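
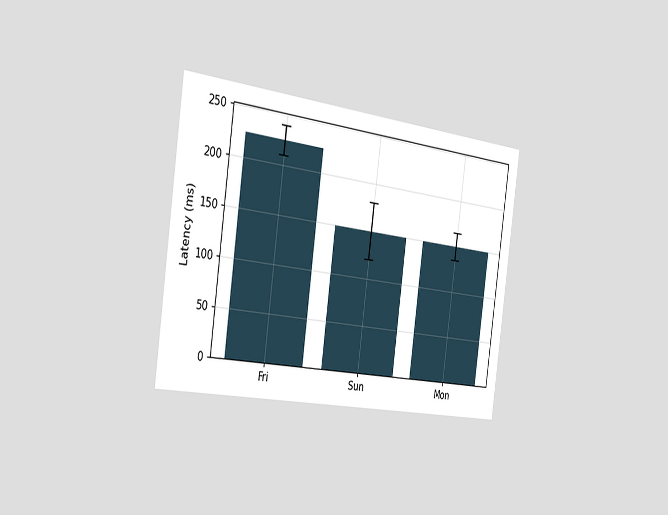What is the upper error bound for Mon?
165ms

The chart is tilted about 8° clockwise and viewed slightly from the left. The Mon bar's upper whisker reaches 165ms.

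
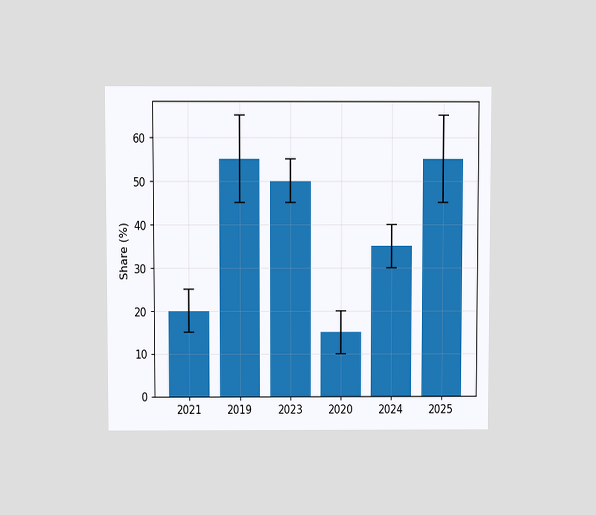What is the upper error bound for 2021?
25%

The chart is viewed slightly from above. The 2021 bar's upper whisker reaches 25%.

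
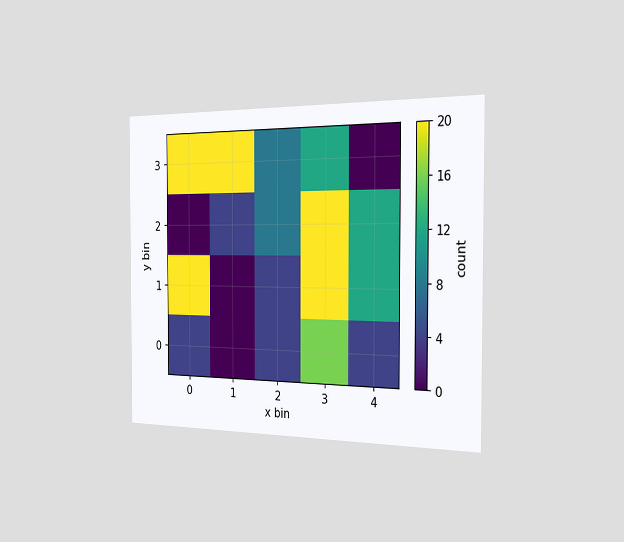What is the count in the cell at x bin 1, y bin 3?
20

The chart is viewed slightly from the right. Matching the cell (1, 3) against the colorbar gives 20.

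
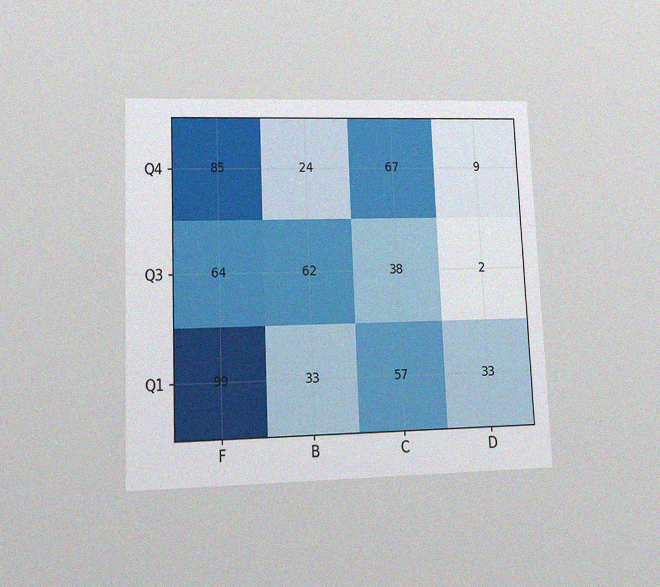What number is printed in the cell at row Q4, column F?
85

The chart is tilted about 2° counter-clockwise and viewed at a slight angle, with some photo noise. The (Q4, F) cell reads 85.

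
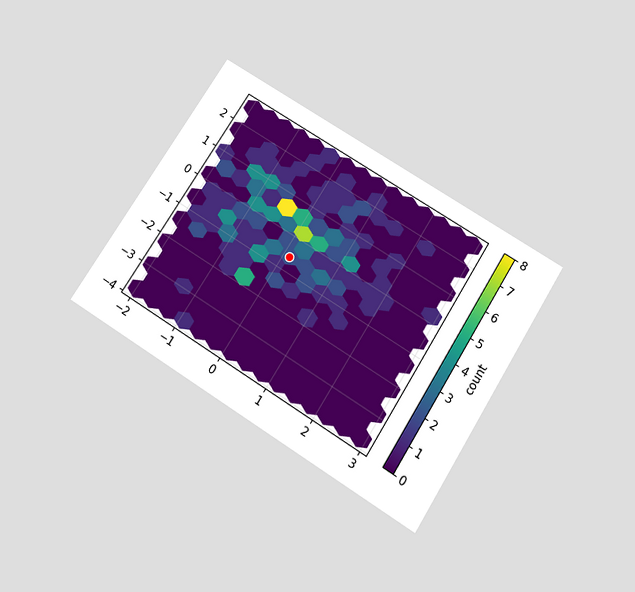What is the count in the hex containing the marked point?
The chart is tilted about 32° clockwise and viewed slightly from below. The marked hex reads 2 on the colorbar.

2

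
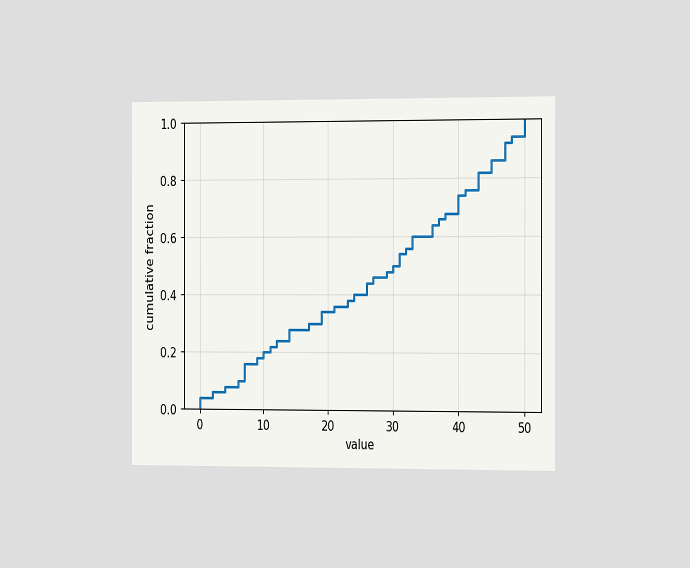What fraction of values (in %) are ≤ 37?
The chart is viewed slightly from the right. At x=37 the ECDF step is at 66%.

66%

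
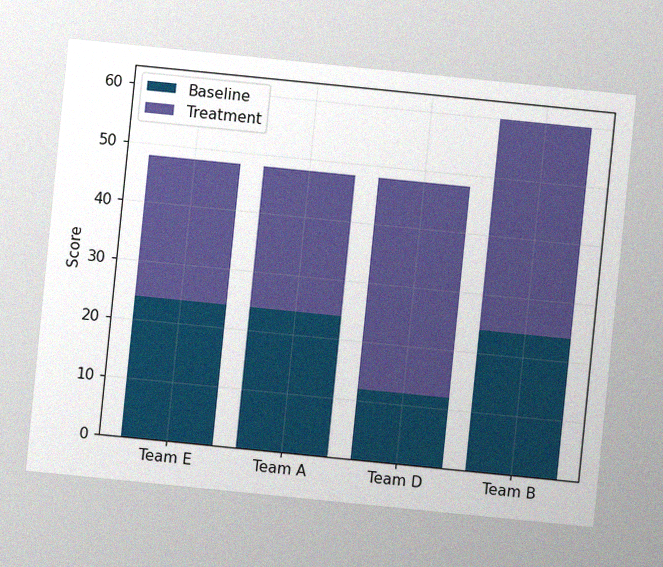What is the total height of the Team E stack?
The chart is tilted about 6° clockwise, with some photo noise. The Team E stack's top reaches 48 on the y-axis.

48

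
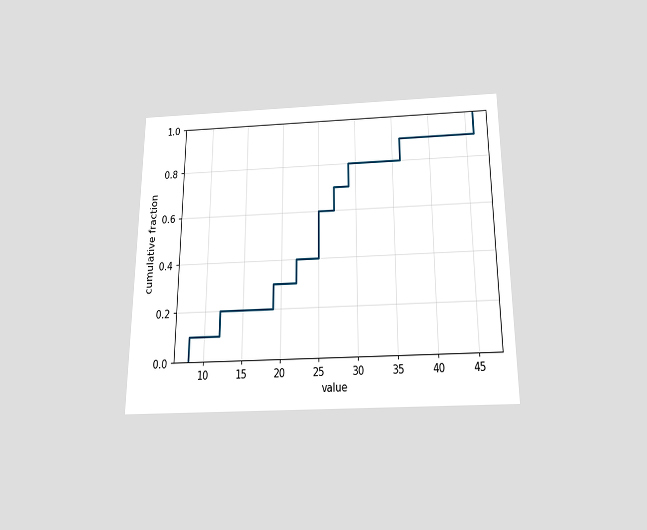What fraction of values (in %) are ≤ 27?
The chart is viewed slightly from below. At x=27 the ECDF step is at 70%.

70%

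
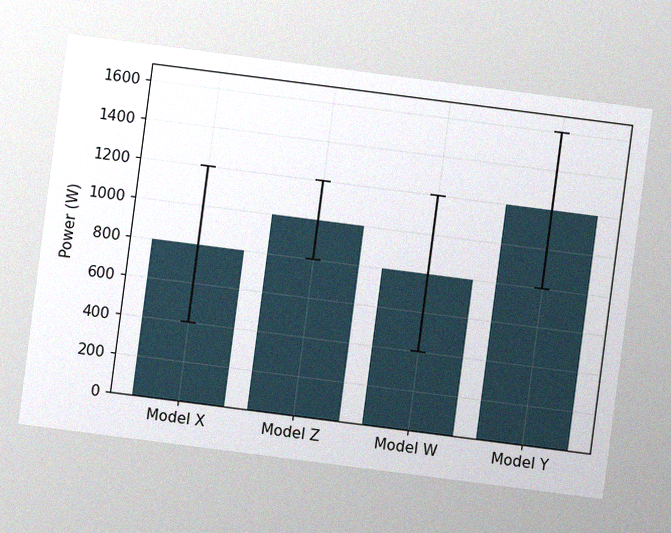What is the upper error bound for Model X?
The chart is tilted about 7° clockwise, with some photo noise. The Model X bar's upper whisker reaches 1200W.

1200W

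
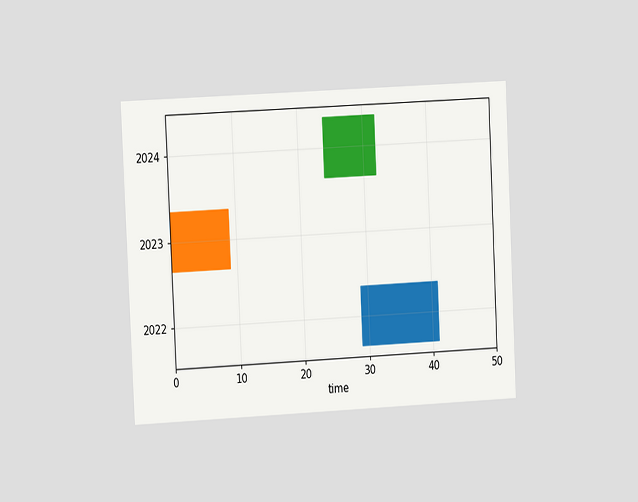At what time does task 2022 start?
29

The chart is tilted about 3° counter-clockwise and viewed at a slight angle. The 2022 bar begins at t=29.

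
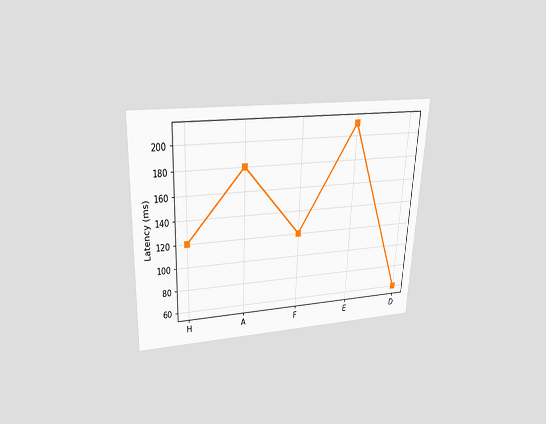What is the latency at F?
120ms

The chart is tilted about 3° clockwise and viewed slightly from above. At F, the line is at 120ms.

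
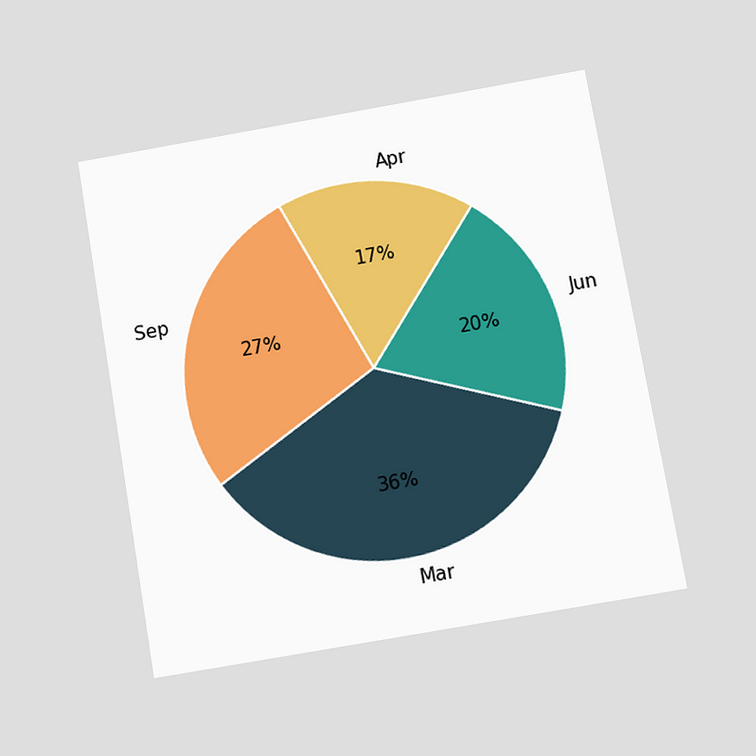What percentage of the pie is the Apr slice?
The chart is tilted about 10° counter-clockwise and viewed at a slight angle. The Apr slice takes up 17% of the pie.

17%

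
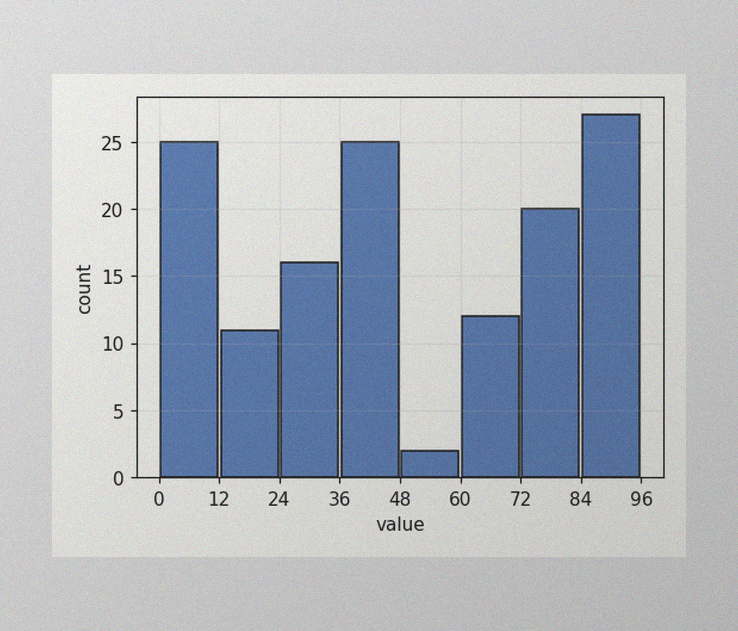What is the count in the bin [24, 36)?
16

The image has some photo noise and uneven lighting. The [24, 36) bin has height 16.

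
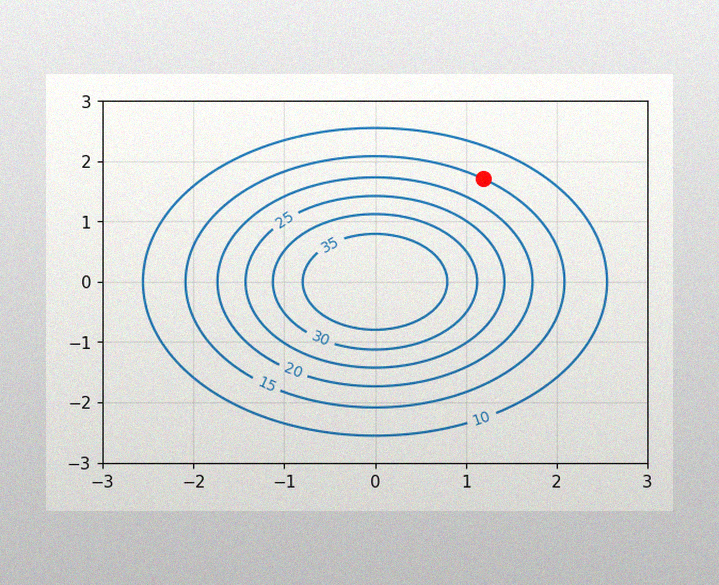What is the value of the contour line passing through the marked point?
15

The image has some photo noise and uneven lighting. The marked point sits on the contour labelled 15.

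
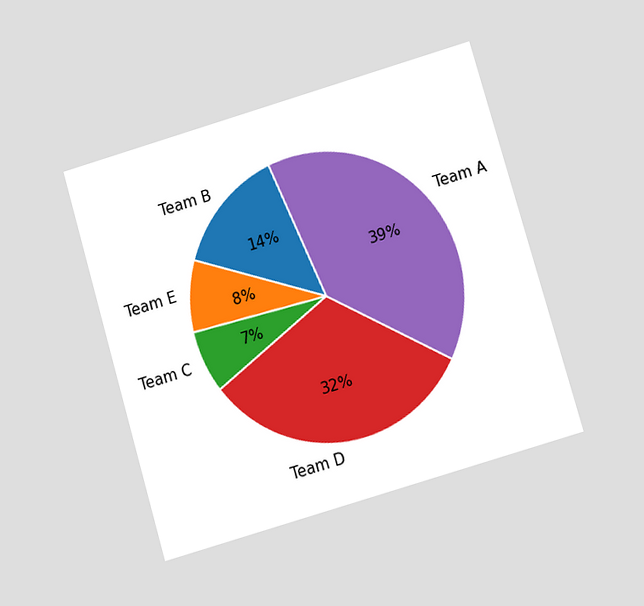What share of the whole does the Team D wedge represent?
32%

The chart is tilted about 16° counter-clockwise and viewed at a slight angle. The Team D slice takes up 32% of the pie.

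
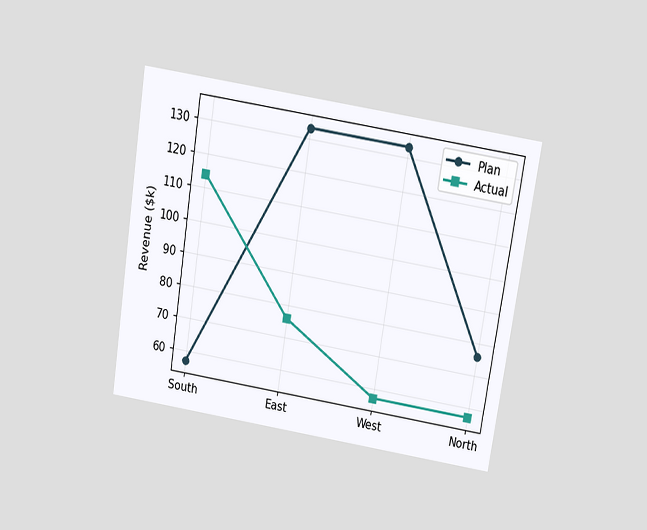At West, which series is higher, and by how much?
Plan, by $76k

The chart is tilted about 9° clockwise and viewed slightly from above. At West, Plan sits above the other line by $76k.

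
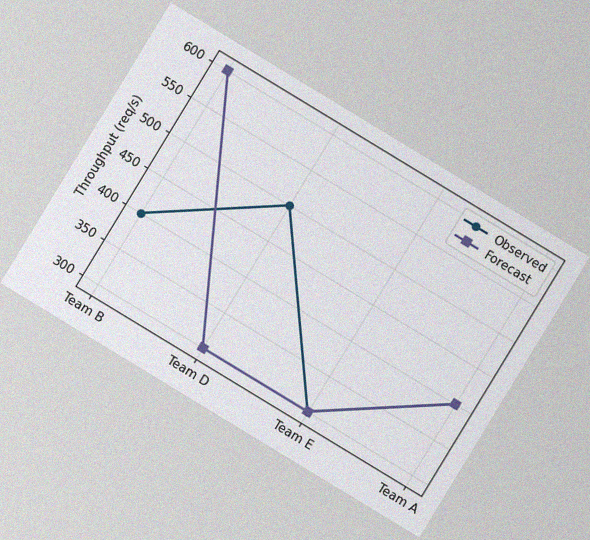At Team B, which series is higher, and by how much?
The chart is tilted about 31° clockwise, with some photo noise. At Team B, Forecast sits above the other line by 200req/s.

Forecast, by 200req/s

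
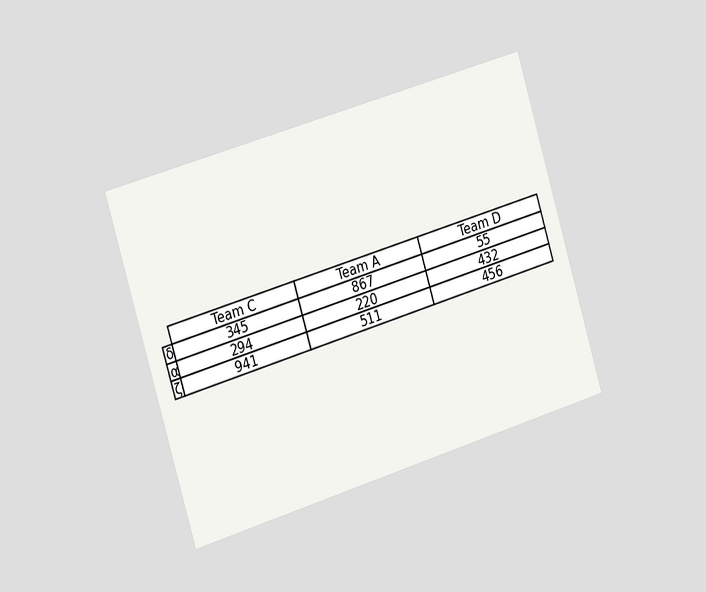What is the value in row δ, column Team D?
55

The chart is tilted about 17° counter-clockwise and viewed slightly from the left. The (δ, Team D) cell reads 55.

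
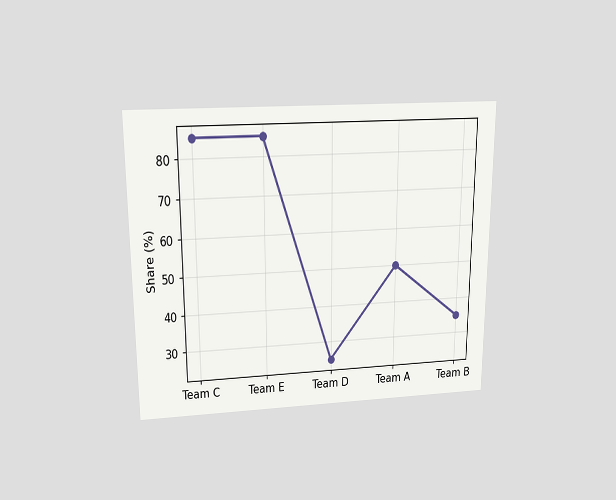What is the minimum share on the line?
The chart is viewed slightly from above. The lowest point is at Team D, and reading across to the y-axis gives 25%.

25%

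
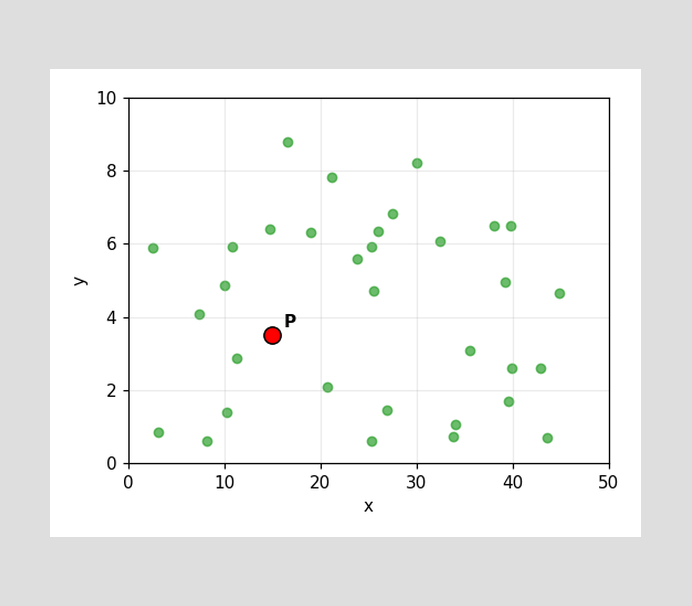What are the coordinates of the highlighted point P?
(15, 3.5)

Following the gridlines from P to each axis, P sits at (15, 3.5).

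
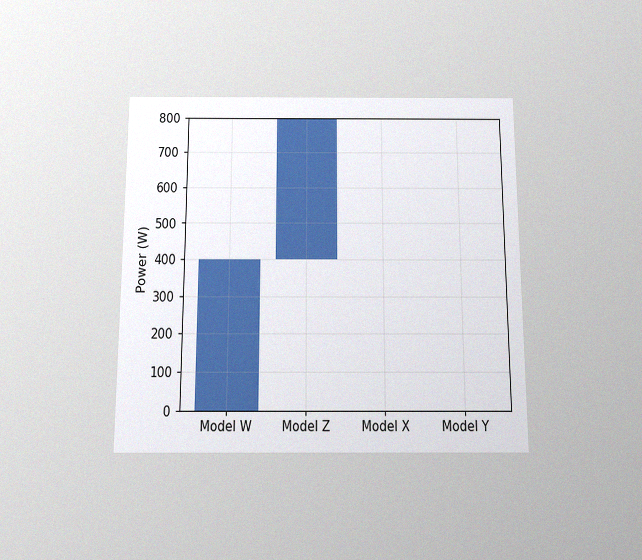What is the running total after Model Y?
The chart is viewed slightly from below, with some photo noise. After Model Y the running total reaches 800W.

800W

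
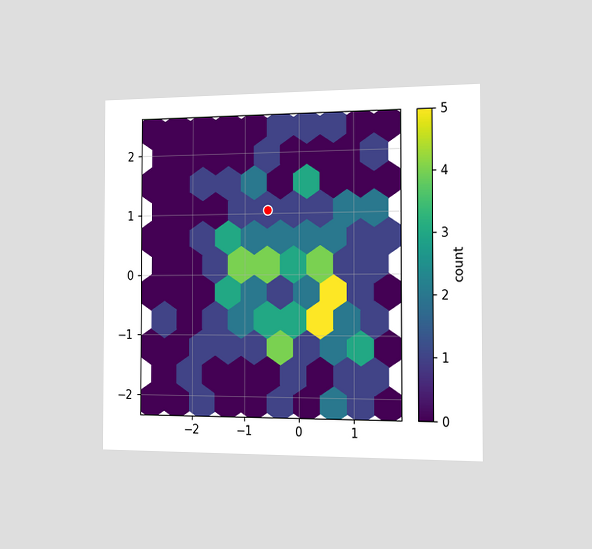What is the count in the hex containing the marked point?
The chart is viewed slightly from the right. The marked hex reads 1 on the colorbar.

1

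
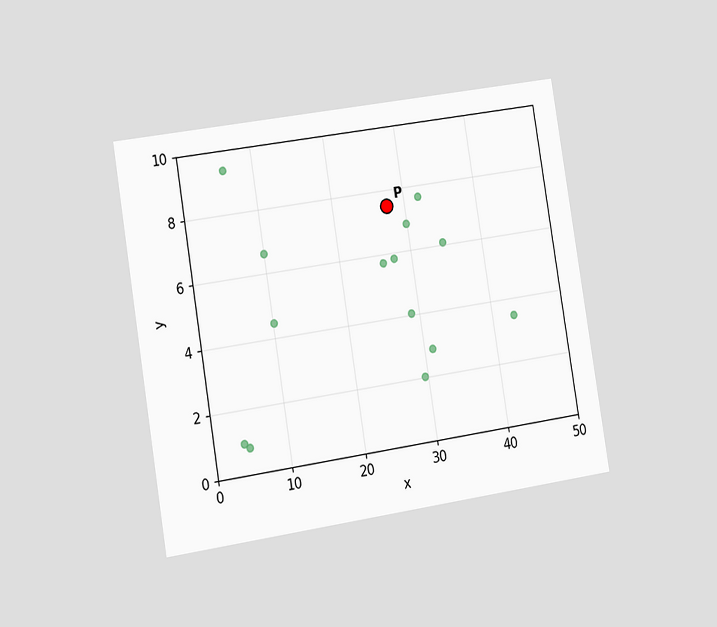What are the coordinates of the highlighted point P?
The chart is tilted about 9° counter-clockwise and viewed slightly from the left. Following the gridlines from P to each axis, P sits at (27.5, 7.5).

(27.5, 7.5)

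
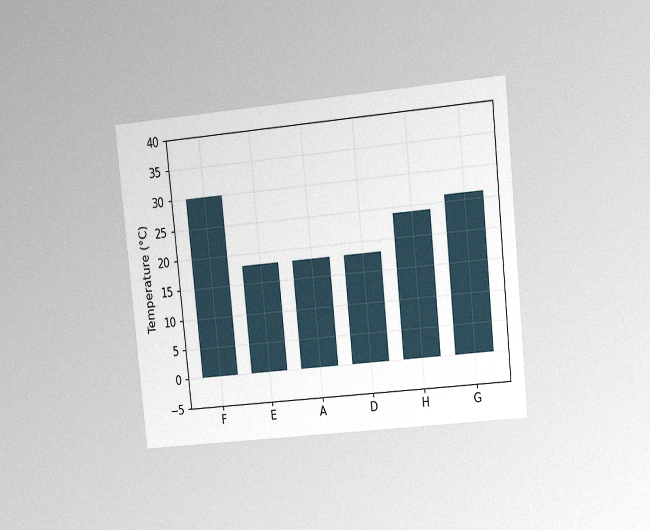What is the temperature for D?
18°C

The chart is tilted about 6° counter-clockwise and viewed at a slight angle, with some photo noise. Reading along the chart's y-axis, the D bar reaches 18°C.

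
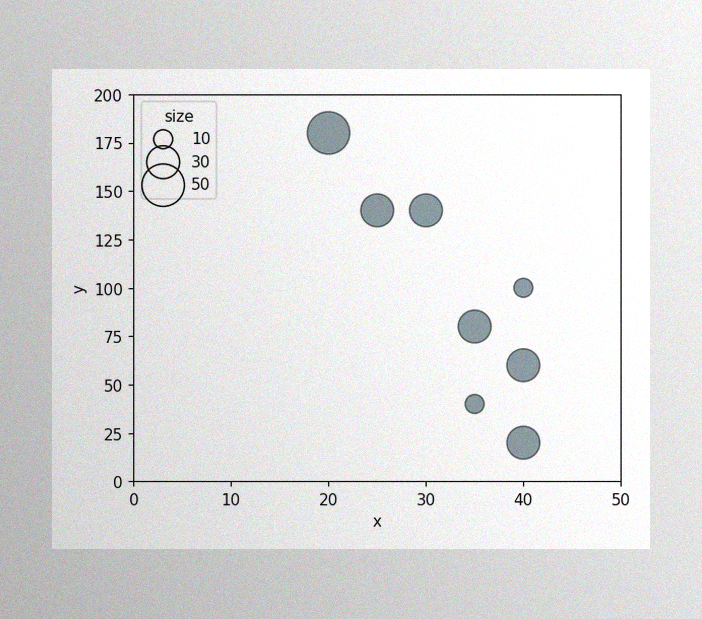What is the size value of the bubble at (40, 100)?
10

The image has some photo noise and uneven lighting. Matching the bubble at (40, 100) against the size legend gives 10.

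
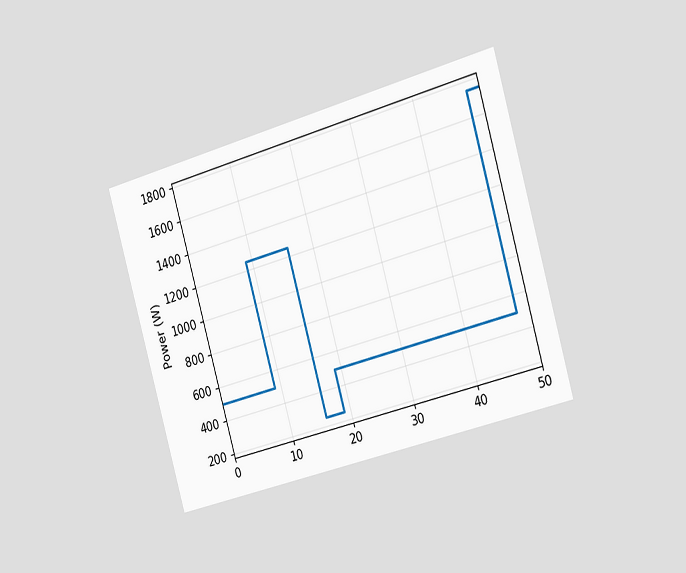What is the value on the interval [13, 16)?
The chart is tilted about 16° counter-clockwise and viewed slightly from the right. On [13, 16) the step sits at 1250W.

1250W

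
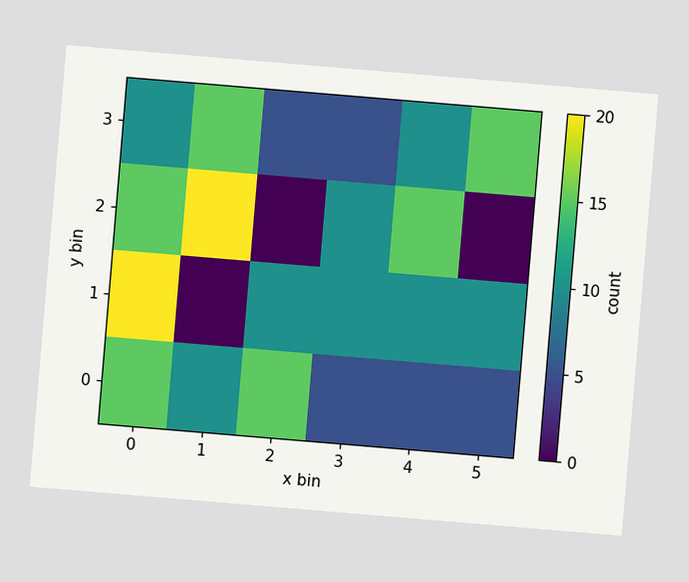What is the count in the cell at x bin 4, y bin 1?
The chart is tilted about 5° clockwise. Matching the cell (4, 1) against the colorbar gives 10.

10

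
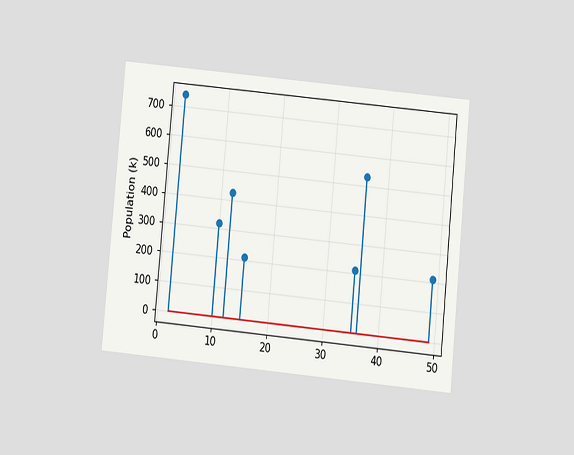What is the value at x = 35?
The chart is tilted about 5° clockwise and viewed at a slight angle. The stem at x=35 reaches 212k.

212k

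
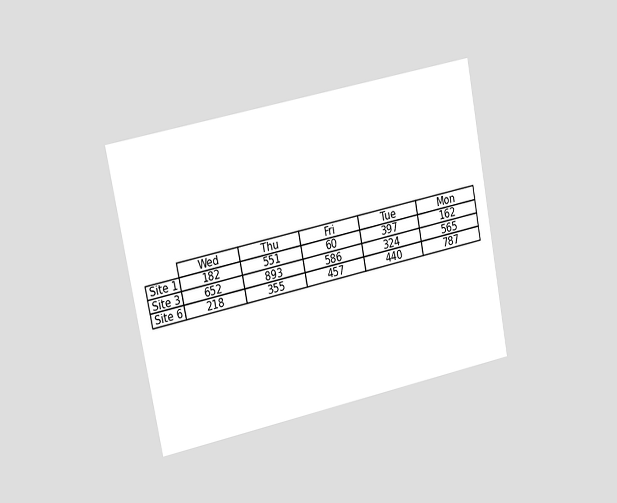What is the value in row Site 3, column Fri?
586

The chart is tilted about 11° counter-clockwise and viewed slightly from the left. The (Site 3, Fri) cell reads 586.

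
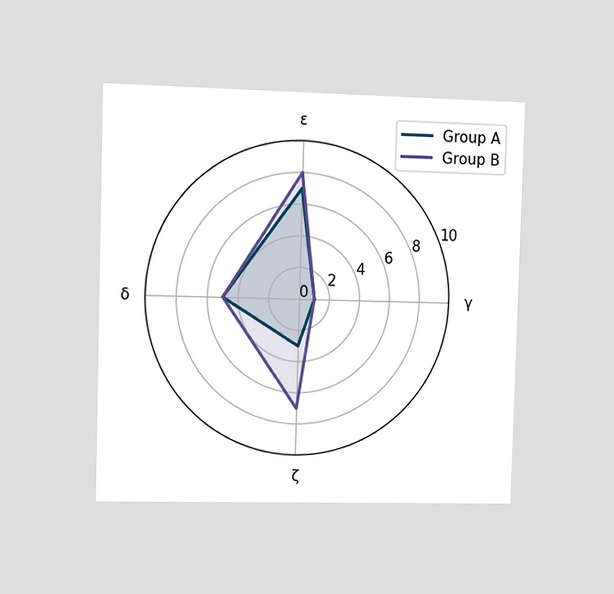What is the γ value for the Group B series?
The chart is viewed at a slight angle. On the γ axis, Group B reaches 1.

1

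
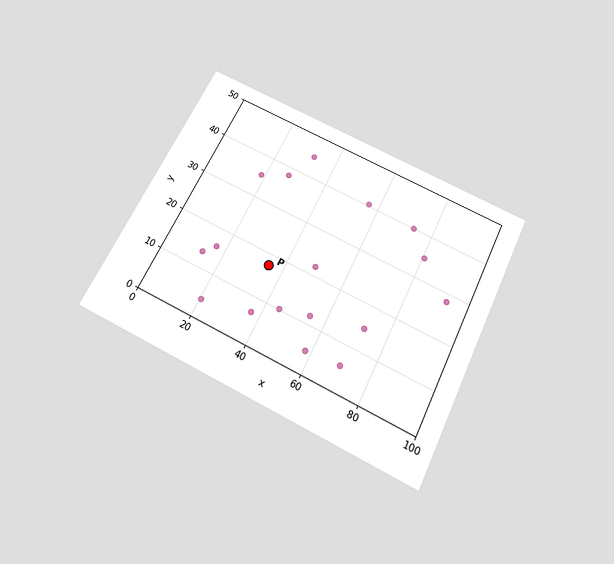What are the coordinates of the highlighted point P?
(35, 17.5)

The chart is tilted about 26° clockwise and viewed slightly from below. Following the gridlines from P to each axis, P sits at (35, 17.5).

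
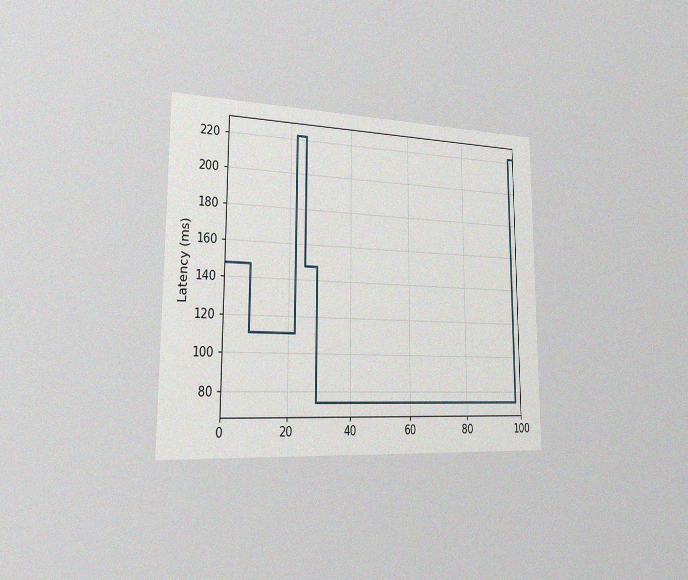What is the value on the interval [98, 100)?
The chart is viewed slightly from the left, with some photo noise. On [98, 100) the step sits at 222ms.

222ms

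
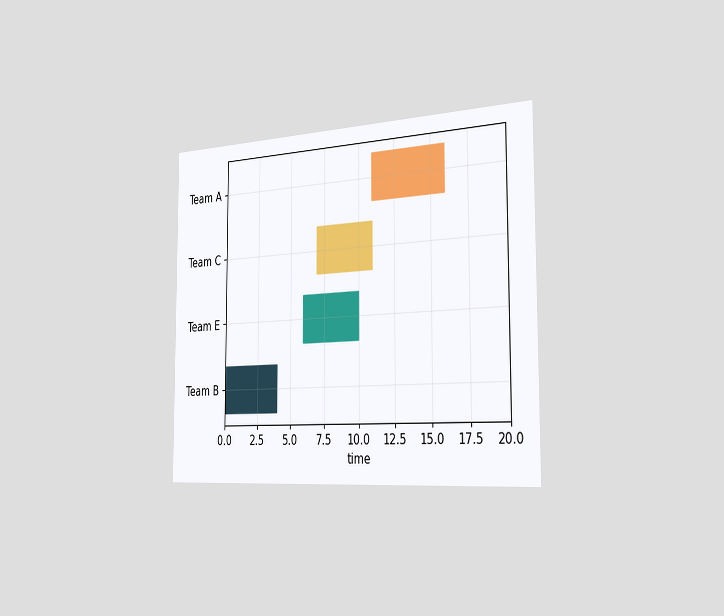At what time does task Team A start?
The chart is viewed slightly from the right. The Team A bar begins at t=11.

11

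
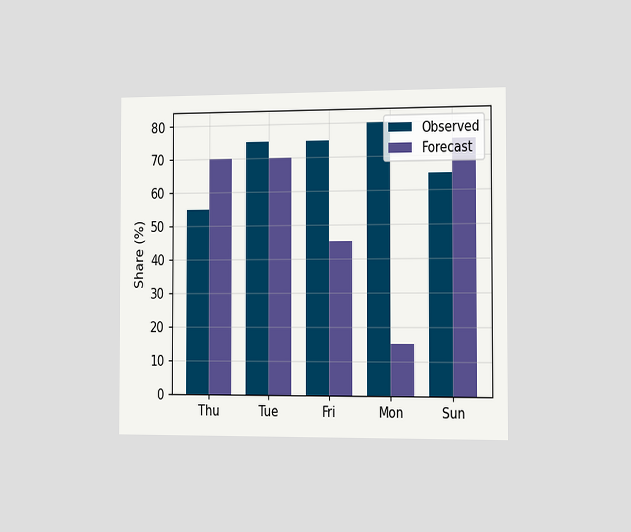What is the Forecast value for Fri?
The chart is viewed slightly from the right. The Forecast bar at Fri reaches 45% on the y-axis.

45%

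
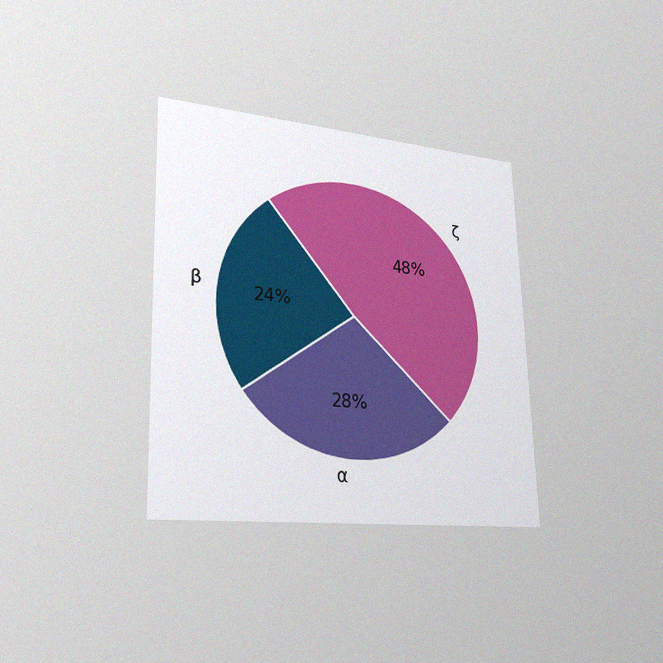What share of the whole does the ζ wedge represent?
The chart is viewed slightly from the left, with some photo noise. The ζ slice takes up 48% of the pie.

48%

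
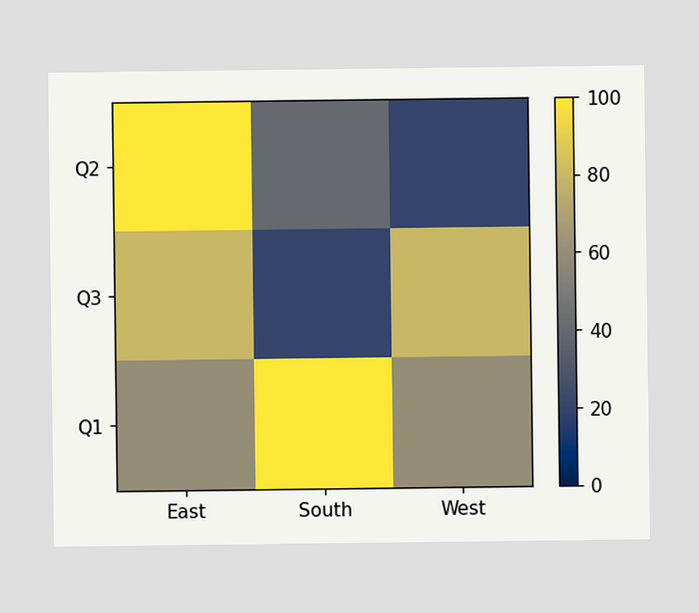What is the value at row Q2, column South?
40

Matching cell (Q2, South) against the colorbar gives 40.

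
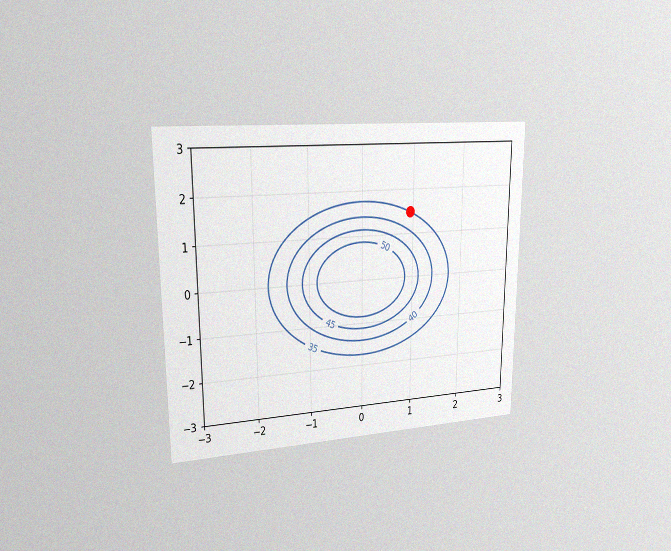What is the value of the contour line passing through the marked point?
The chart is viewed slightly from the left, with some photo noise. The marked point sits on the contour labelled 35.

35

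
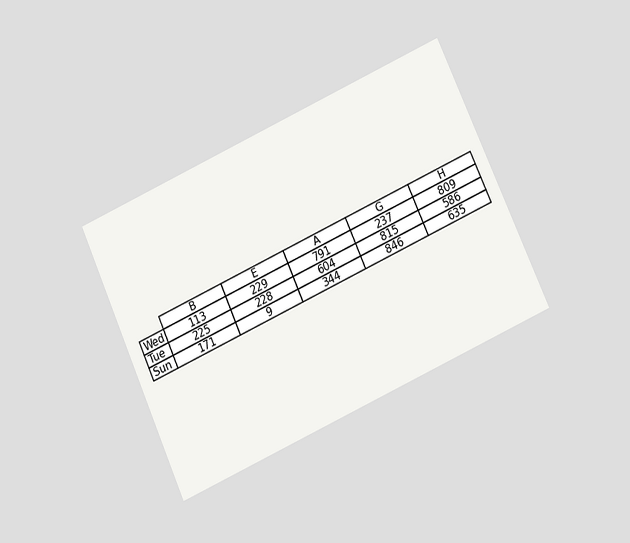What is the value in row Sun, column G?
846

The chart is tilted about 24° counter-clockwise and viewed at a slight angle. The (Sun, G) cell reads 846.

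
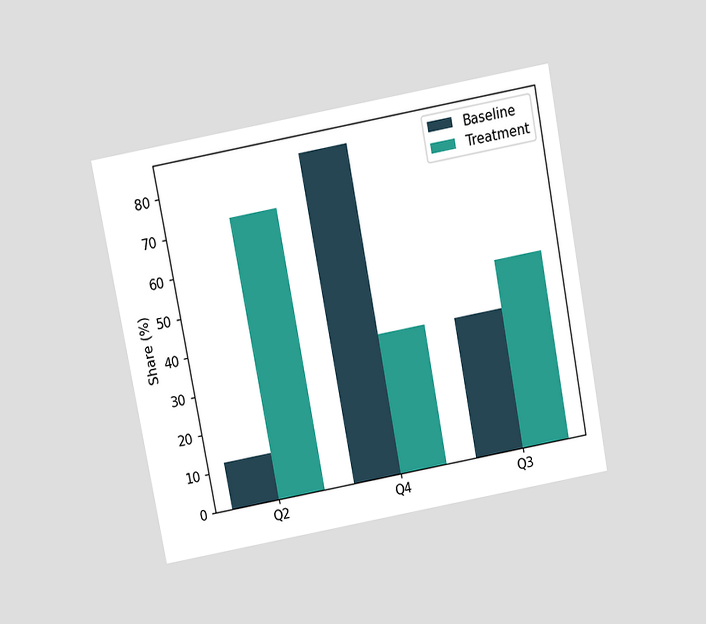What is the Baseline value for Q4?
84%

The chart is tilted about 11° counter-clockwise and viewed slightly from above. The Baseline bar at Q4 reaches 84% on the y-axis.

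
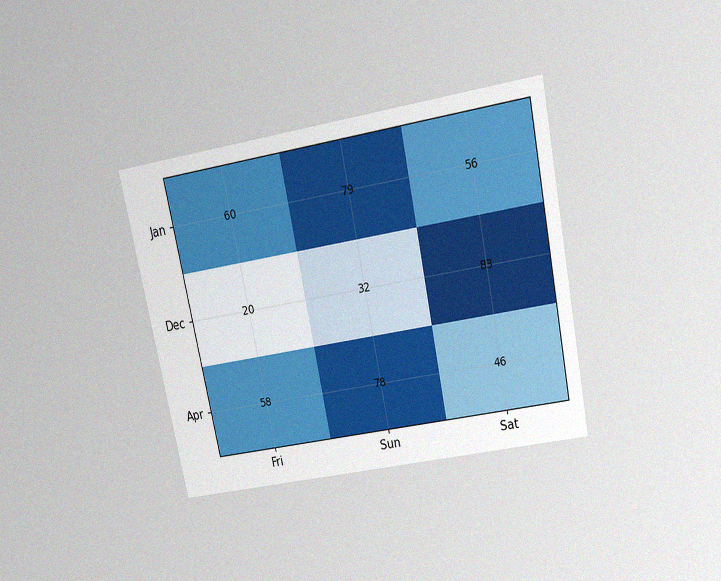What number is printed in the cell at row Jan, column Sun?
79

The chart is tilted about 12° counter-clockwise and viewed slightly from above, with some photo noise. The (Jan, Sun) cell reads 79.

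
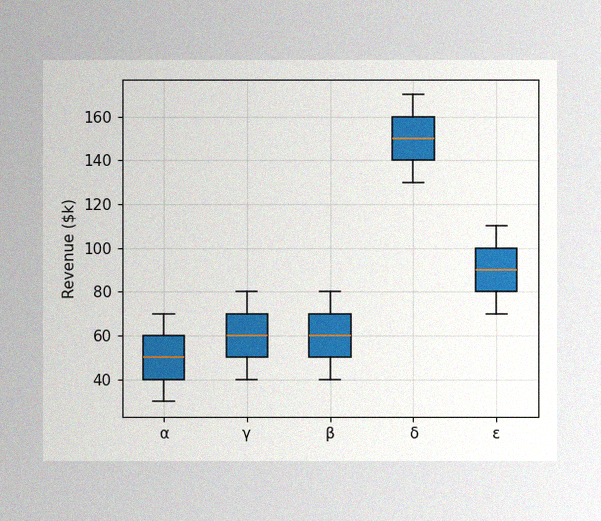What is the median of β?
$60k

The image has some photo noise and uneven lighting. The median line in the β box sits at $60k.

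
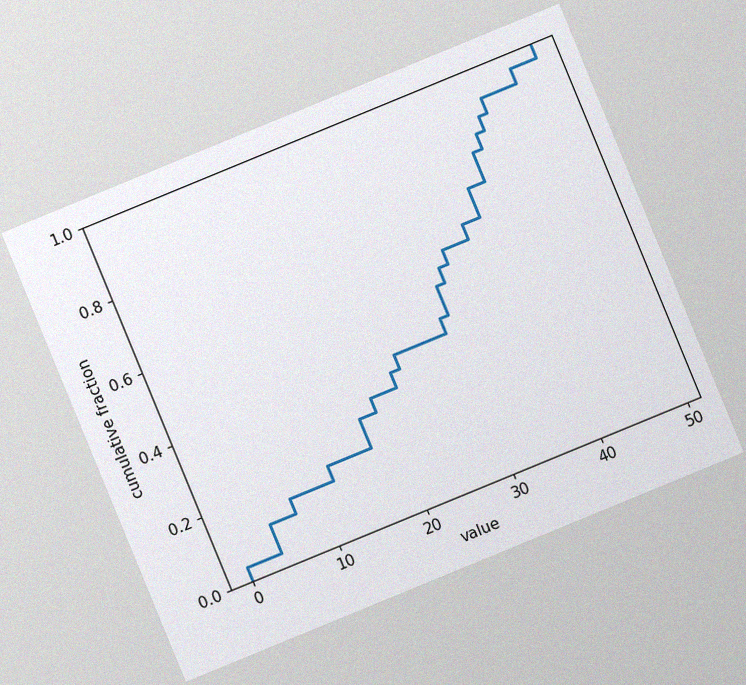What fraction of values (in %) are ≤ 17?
The chart is tilted about 22° counter-clockwise, with some photo noise. At x=17 the ECDF step is at 28%.

28%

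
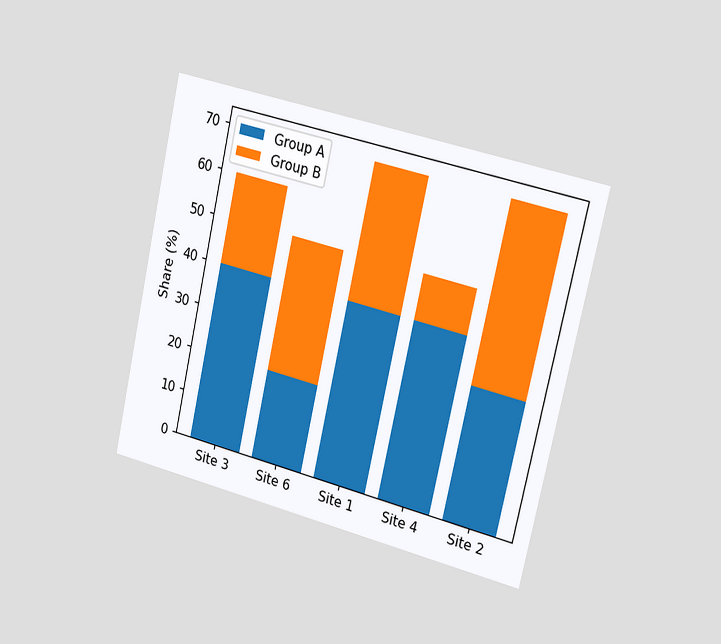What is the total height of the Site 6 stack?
50%

The chart is tilted about 13° clockwise and viewed slightly from the right. The Site 6 stack's top reaches 50% on the y-axis.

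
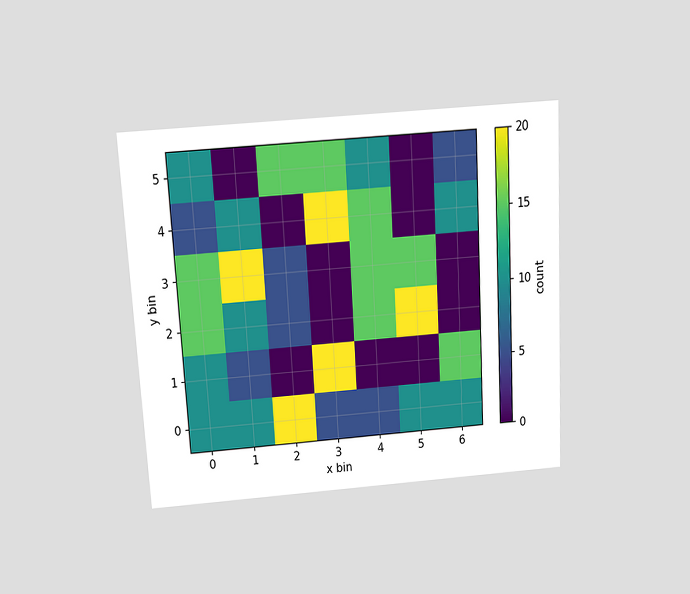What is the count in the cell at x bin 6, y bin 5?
The chart is tilted about 3° counter-clockwise and viewed slightly from above. Matching the cell (6, 5) against the colorbar gives 5.

5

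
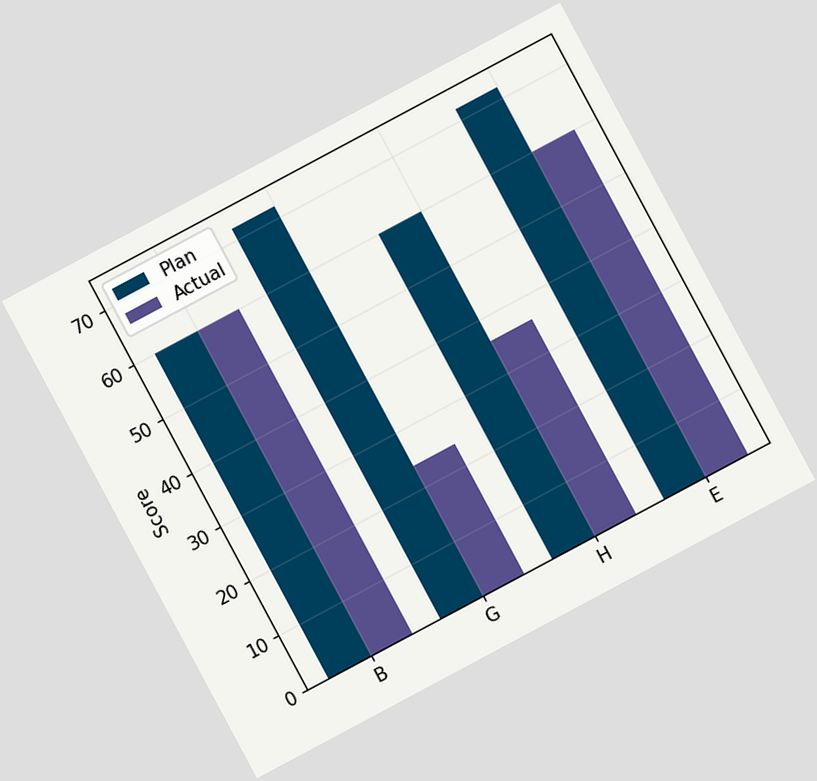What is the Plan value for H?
The chart is tilted about 28° counter-clockwise. The Plan bar at H reaches 60 on the y-axis.

60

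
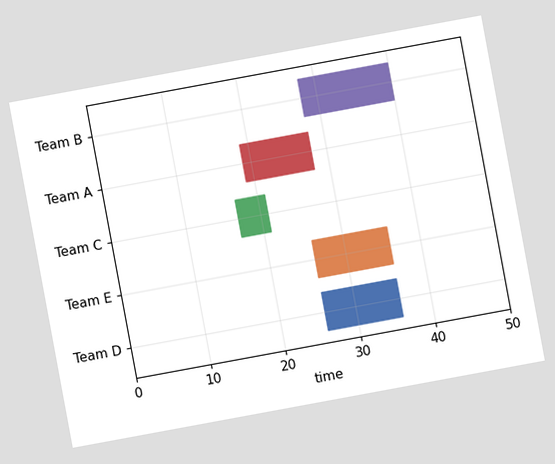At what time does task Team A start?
19

The chart is tilted about 10° counter-clockwise. The Team A bar begins at t=19.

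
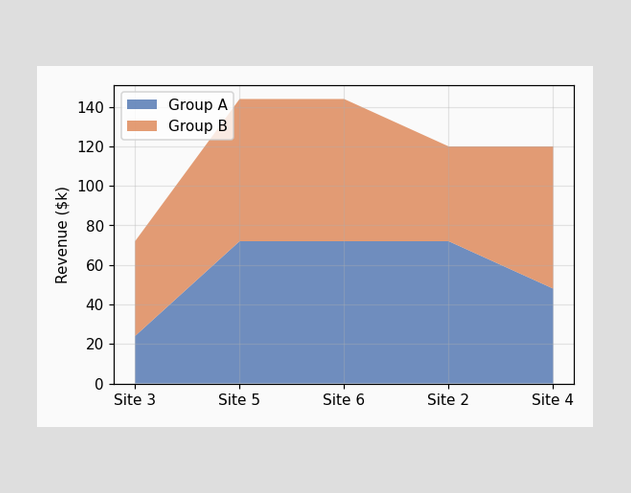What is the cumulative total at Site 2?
The stacked total at Site 2 reaches $120k.

$120k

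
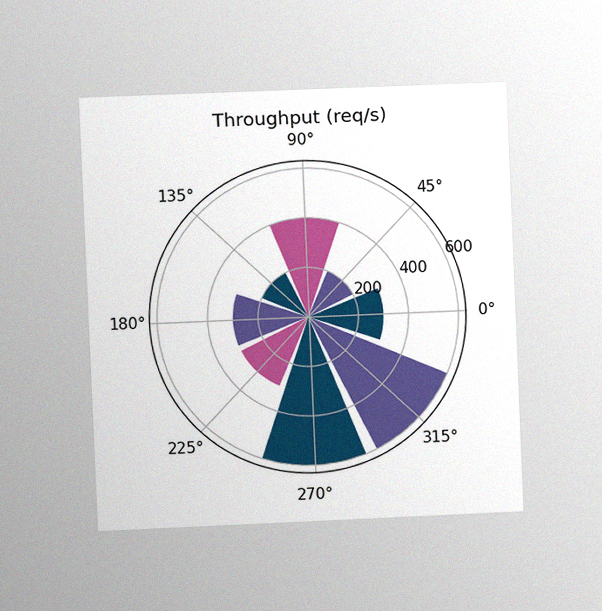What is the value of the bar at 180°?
The chart is tilted about 2° counter-clockwise and viewed at a slight angle, with some photo noise. The bar at 180° reaches 300req/s on the radial axis.

300req/s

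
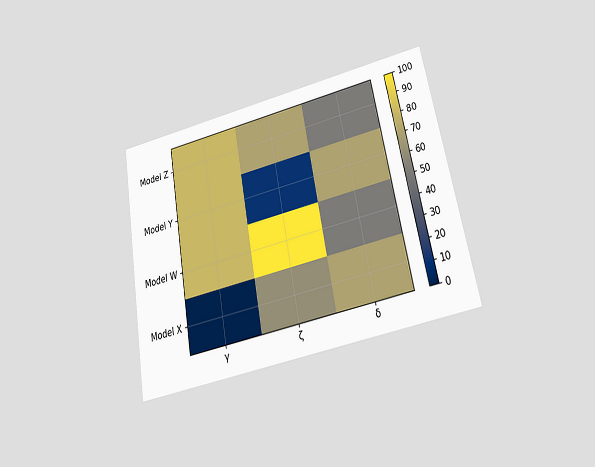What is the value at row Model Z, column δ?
The chart is tilted about 11° counter-clockwise and viewed slightly from below. Matching cell (Model Z, δ) against the colorbar gives 50.

50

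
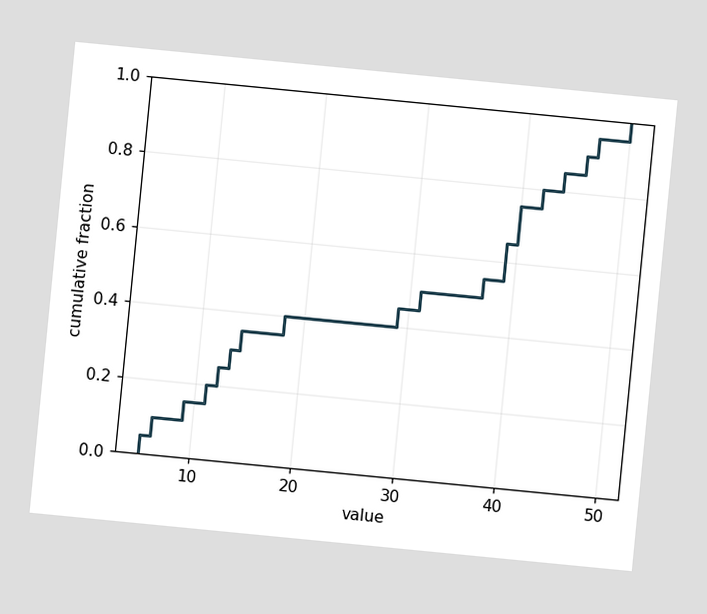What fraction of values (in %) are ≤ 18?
40%

The chart is tilted about 6° clockwise. At x=18 the ECDF step is at 40%.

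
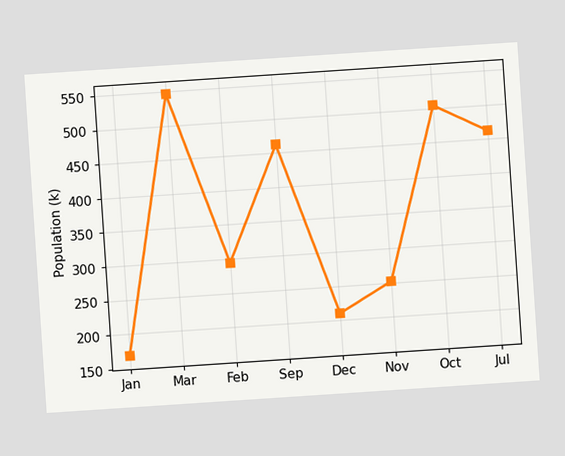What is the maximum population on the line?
546k

The chart is tilted about 4° counter-clockwise. The highest point is at Mar, and reading across to the y-axis gives 546k.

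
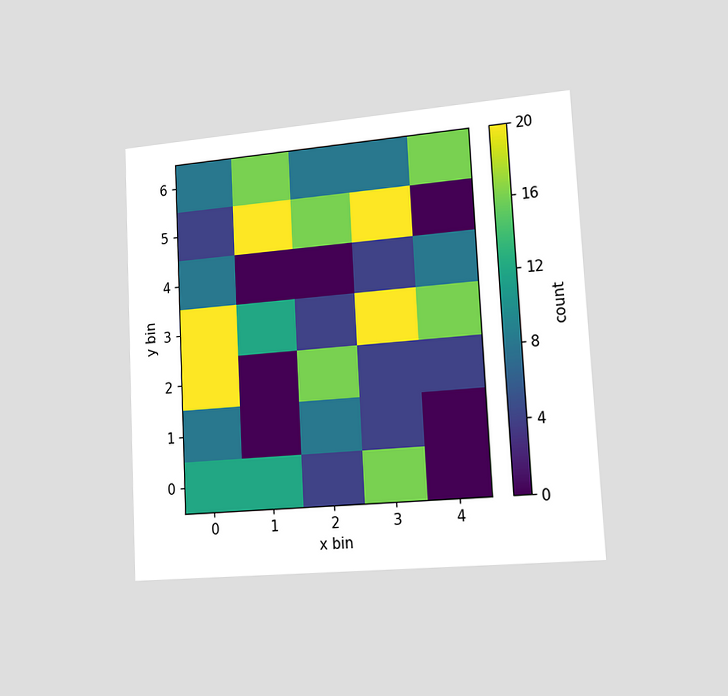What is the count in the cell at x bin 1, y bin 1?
The chart is tilted about 3° counter-clockwise and viewed slightly from the right. Matching the cell (1, 1) against the colorbar gives 0.

0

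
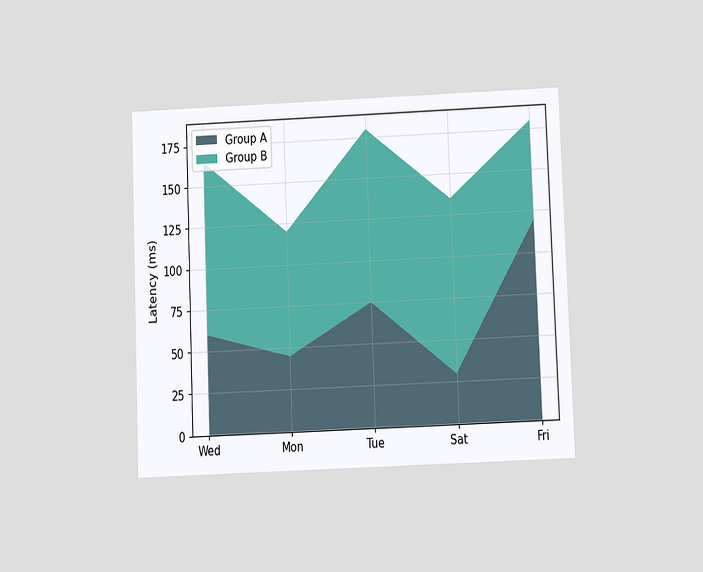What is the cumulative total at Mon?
The chart is tilted about 2° counter-clockwise and viewed slightly from below. The stacked total at Mon reaches 120ms.

120ms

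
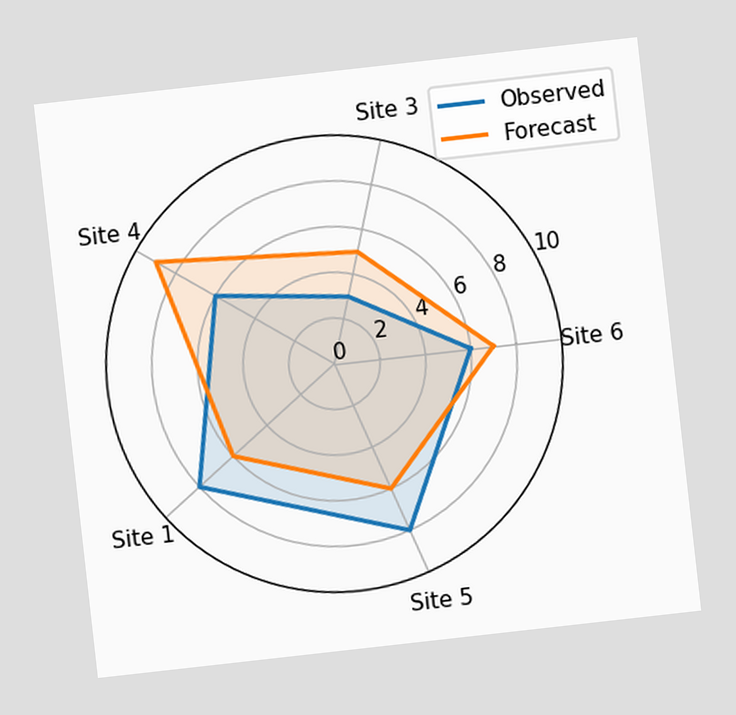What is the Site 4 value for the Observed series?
6

The chart is tilted about 6° counter-clockwise. On the Site 4 axis, Observed reaches 6.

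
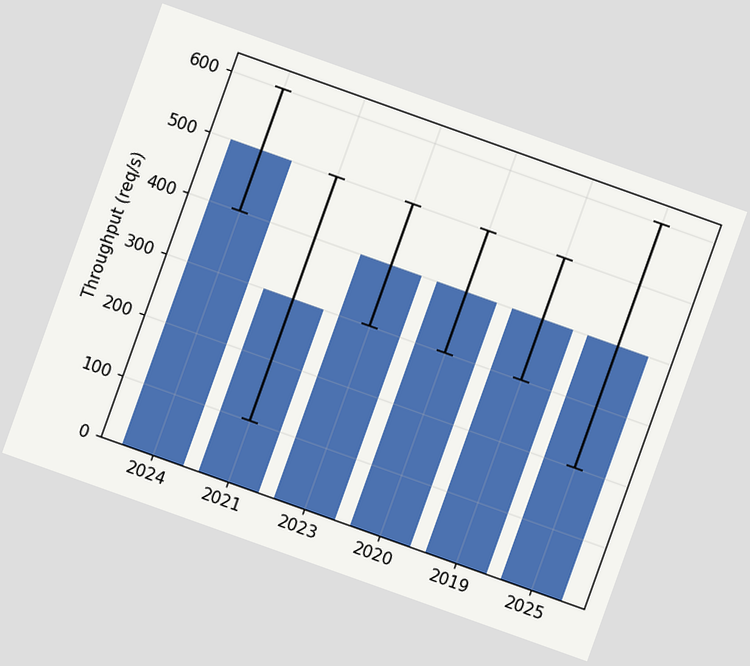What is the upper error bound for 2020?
The chart is tilted about 20° clockwise. The 2020 bar's upper whisker reaches 500req/s.

500req/s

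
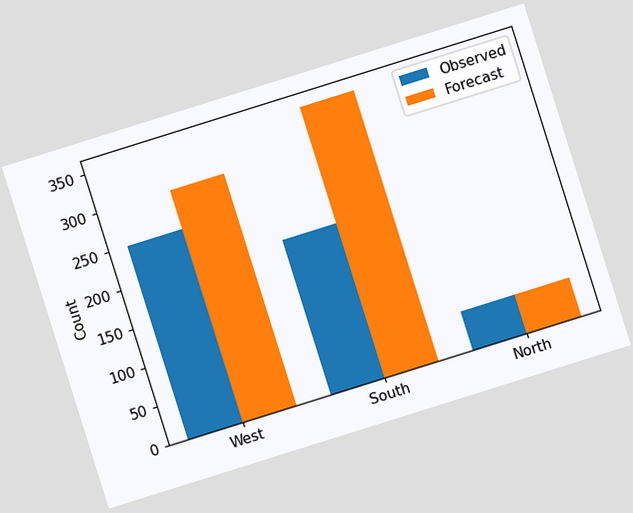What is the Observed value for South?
The chart is tilted about 17° counter-clockwise. The Observed bar at South reaches 200 on the y-axis.

200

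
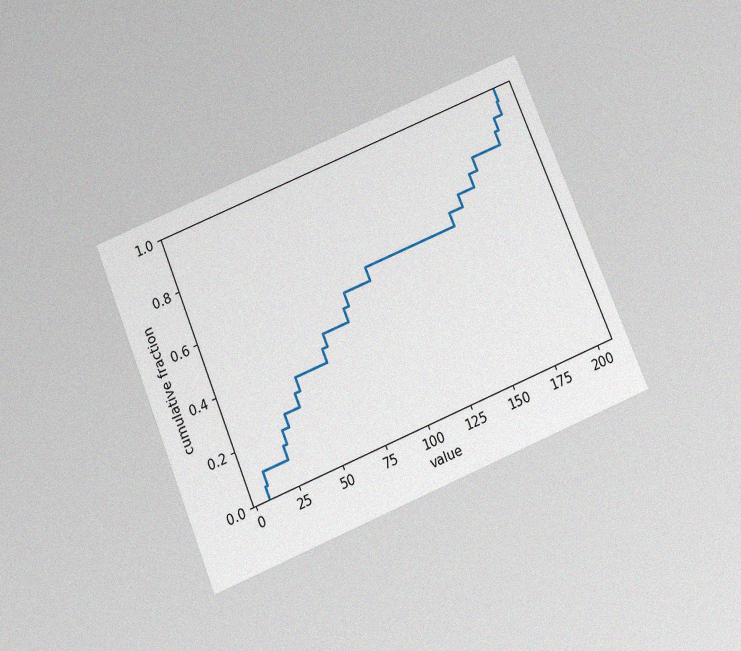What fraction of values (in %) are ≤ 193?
The chart is tilted about 22° counter-clockwise and viewed slightly from below, with some photo noise. At x=193 the ECDF step is at 90%.

90%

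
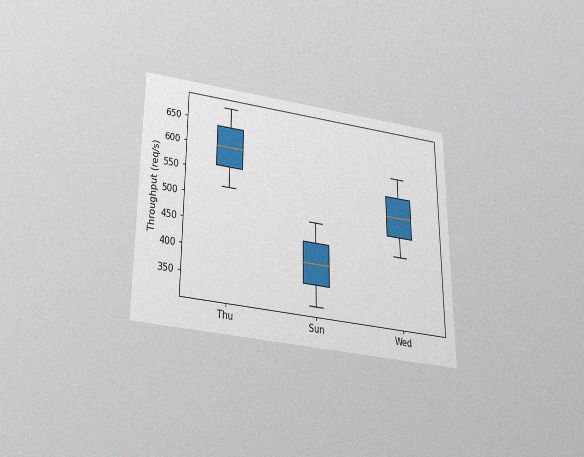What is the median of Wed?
The chart is viewed slightly from below, with some photo noise. The median line in the Wed box sits at 520req/s.

520req/s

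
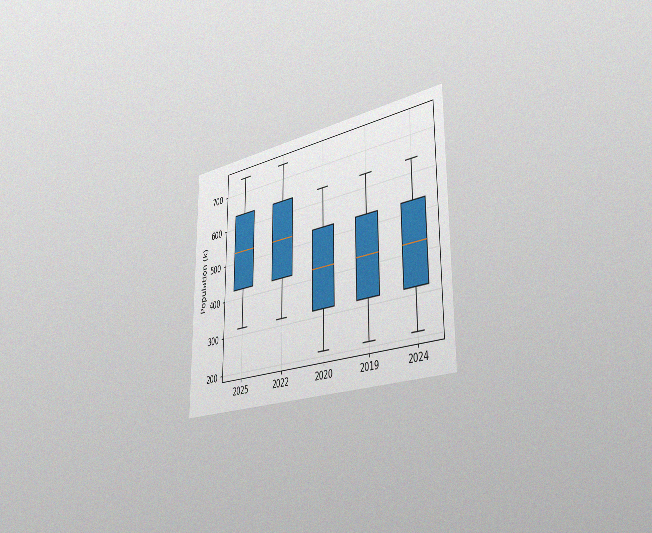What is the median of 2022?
The chart is viewed slightly from the right, with some photo noise. The median line in the 2022 box sits at 530k.

530k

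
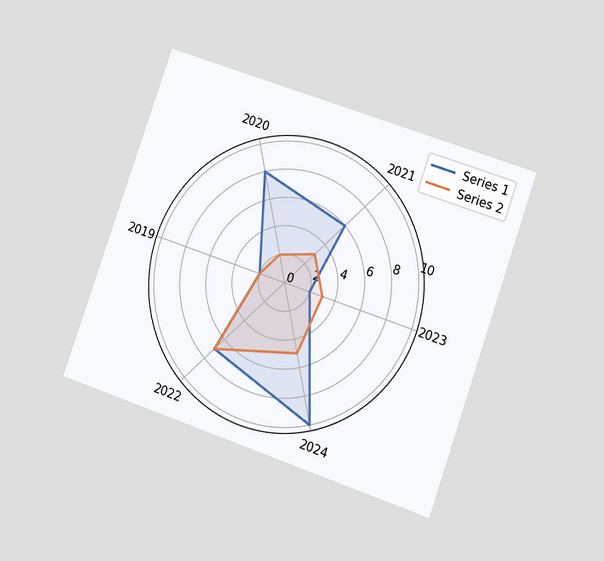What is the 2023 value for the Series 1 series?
2

The chart is tilted about 19° clockwise and viewed at a slight angle. On the 2023 axis, Series 1 reaches 2.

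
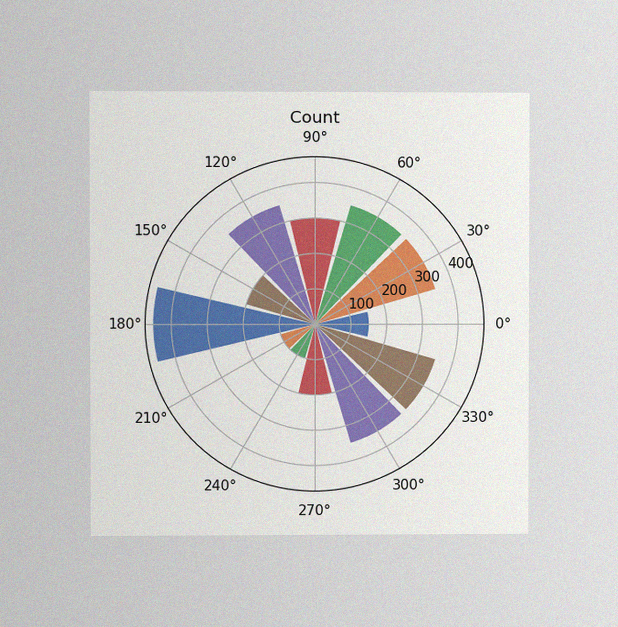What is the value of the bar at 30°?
350

The chart is viewed at a slight angle, with some photo noise. The bar at 30° reaches 350 on the radial axis.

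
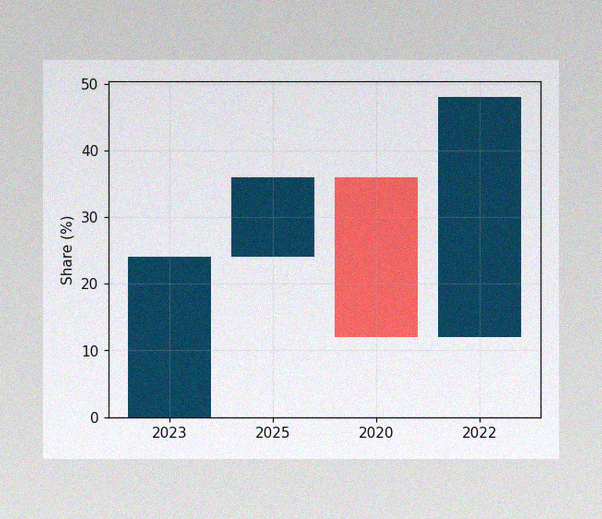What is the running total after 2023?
The image has some photo noise and uneven lighting. After 2023 the running total reaches 24%.

24%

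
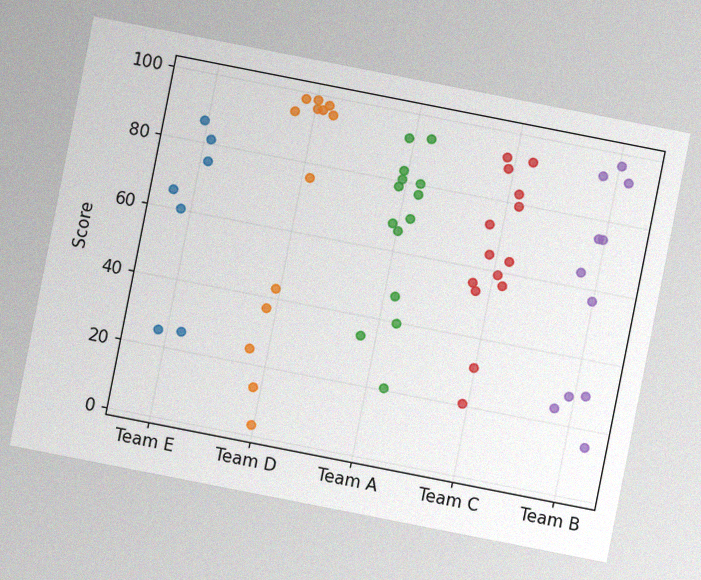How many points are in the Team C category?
14

The chart is tilted about 11° clockwise, with some photo noise. Counting the markers in the Team C column gives 14.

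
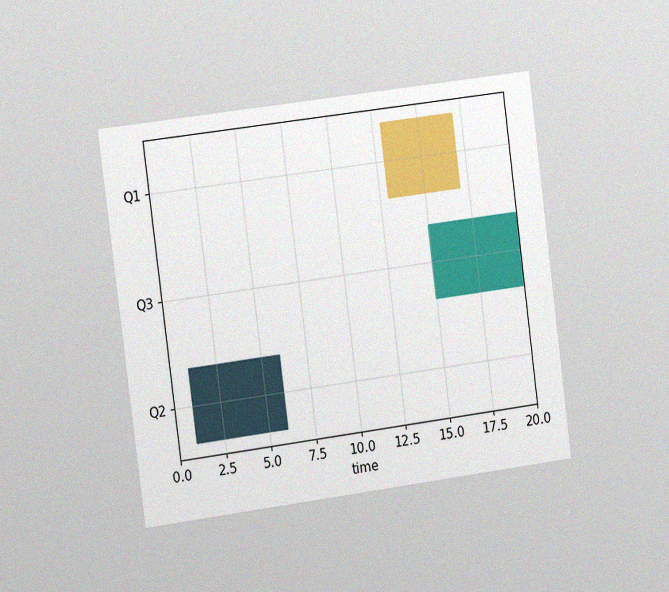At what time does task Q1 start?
The chart is tilted about 7° counter-clockwise and viewed slightly from the left, with some photo noise. The Q1 bar begins at t=13.

13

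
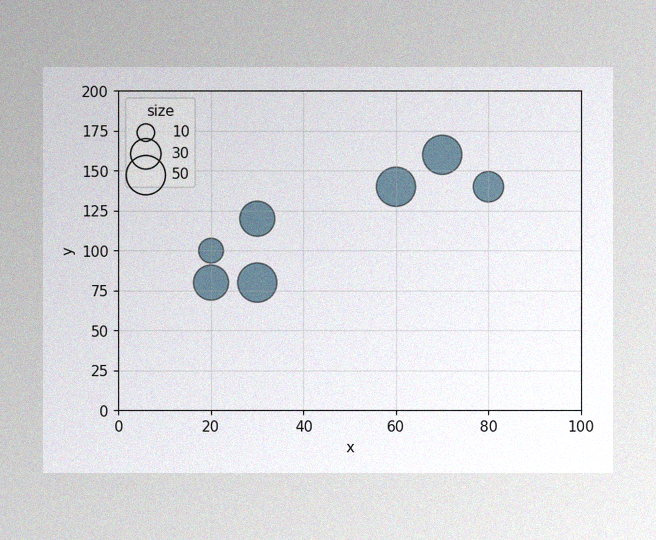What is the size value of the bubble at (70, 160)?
50

The image has some photo noise and uneven lighting. Matching the bubble at (70, 160) against the size legend gives 50.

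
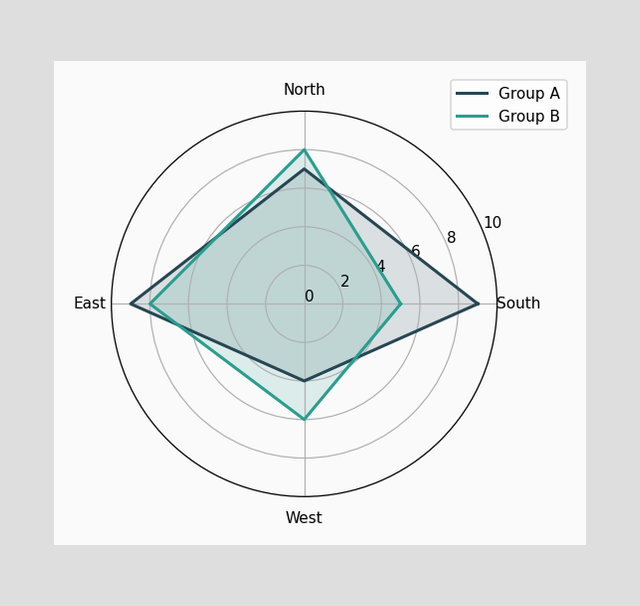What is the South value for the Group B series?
On the South axis, Group B reaches 5.

5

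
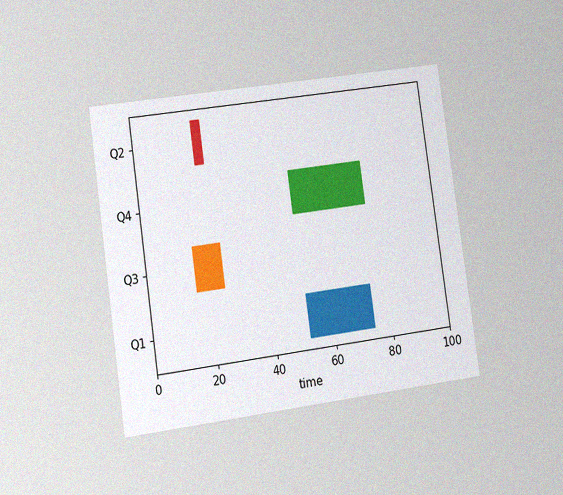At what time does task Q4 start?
51

The chart is tilted about 8° counter-clockwise and viewed at a slight angle, with some photo noise. The Q4 bar begins at t=51.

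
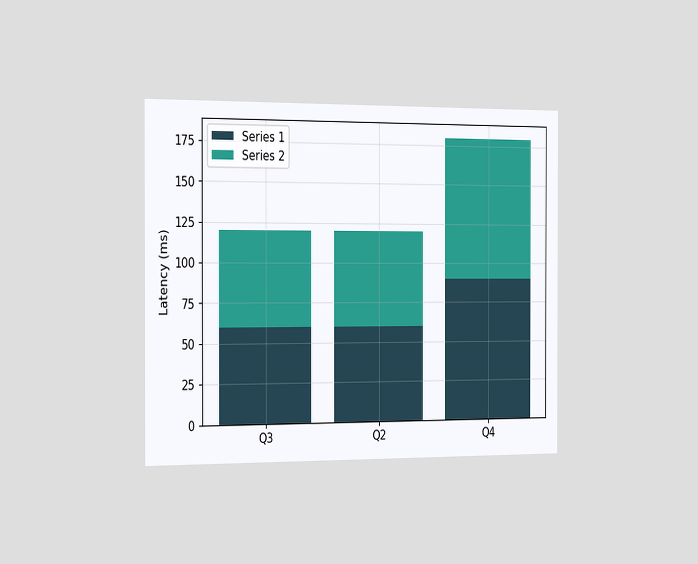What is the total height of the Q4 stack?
The chart is viewed slightly from the left. The Q4 stack's top reaches 180ms on the y-axis.

180ms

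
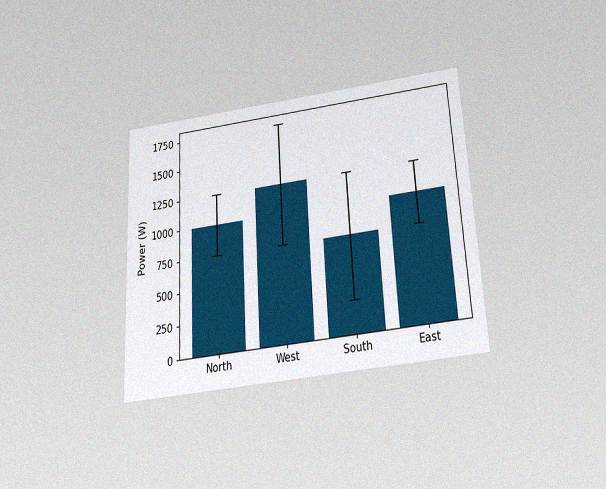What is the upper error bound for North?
The chart is tilted about 3° counter-clockwise and viewed slightly from below, with some photo noise. The North bar's upper whisker reaches 1250W.

1250W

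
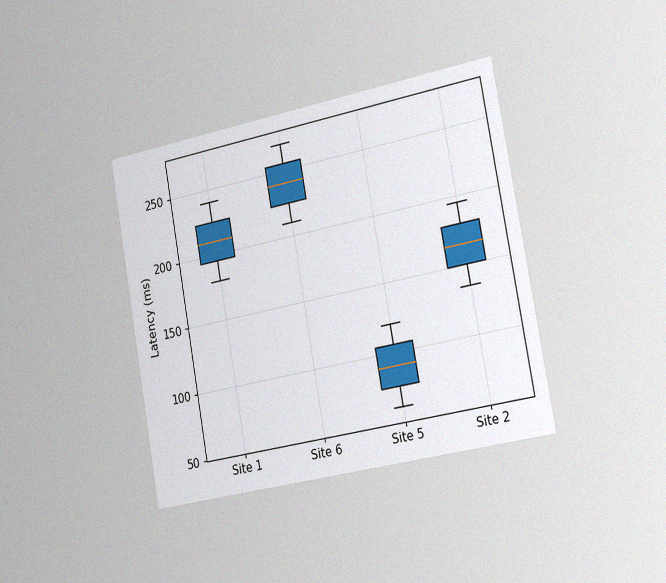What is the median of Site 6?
The chart is tilted about 10° counter-clockwise and viewed slightly from the right, with some photo noise. The median line in the Site 6 box sits at 240ms.

240ms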